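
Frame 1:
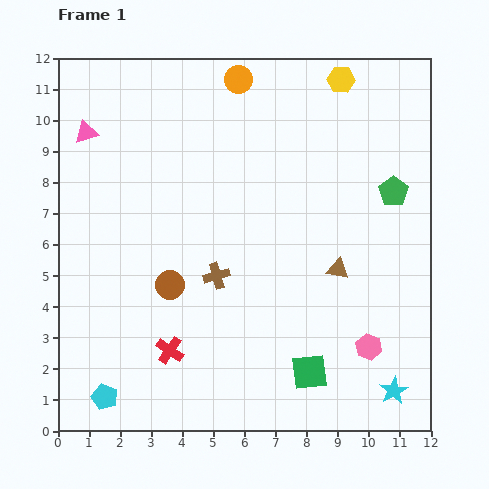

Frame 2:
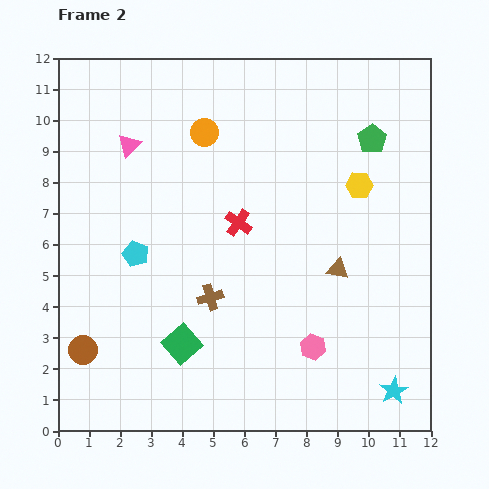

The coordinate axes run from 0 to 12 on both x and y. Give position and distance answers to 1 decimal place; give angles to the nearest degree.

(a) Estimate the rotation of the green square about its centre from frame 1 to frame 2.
34° counter-clockwise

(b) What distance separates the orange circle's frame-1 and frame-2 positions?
2.0

The orange circle moved from (5.8, 11.3) to (4.7, 9.6), a distance of √(1.1² + 1.7²) ≈ 2.0.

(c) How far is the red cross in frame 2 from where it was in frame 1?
4.7

The red cross moved from (3.6, 2.6) to (5.8, 6.7), a distance of √(2.2² + 4.1²) ≈ 4.7.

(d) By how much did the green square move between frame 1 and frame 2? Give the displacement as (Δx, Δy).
(-4.1, 0.9)

The green square was at (8.1, 1.9) in frame 1 and (4.0, 2.8) in frame 2.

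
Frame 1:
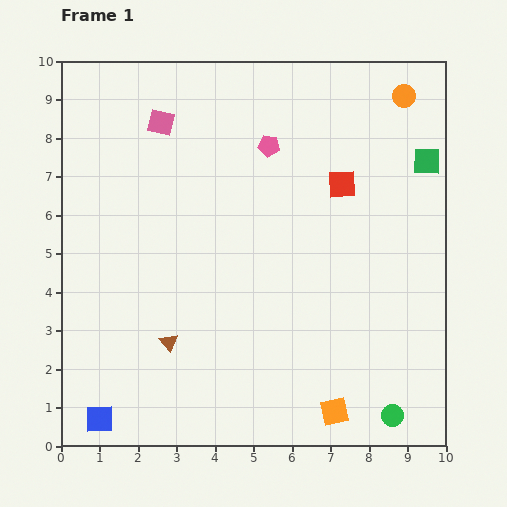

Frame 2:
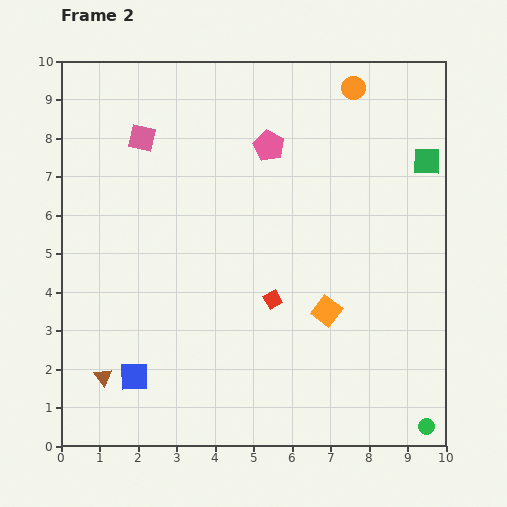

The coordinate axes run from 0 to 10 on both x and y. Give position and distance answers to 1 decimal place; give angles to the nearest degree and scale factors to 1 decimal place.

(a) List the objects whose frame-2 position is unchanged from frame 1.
the green square, the pink pentagon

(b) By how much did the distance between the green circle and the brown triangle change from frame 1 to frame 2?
+2.4

Distance in frame 1: 6.1. Distance in frame 2: 8.5.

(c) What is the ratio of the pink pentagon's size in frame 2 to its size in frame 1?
1.4×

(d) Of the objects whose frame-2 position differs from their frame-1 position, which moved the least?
the pink square

(moved 0.6)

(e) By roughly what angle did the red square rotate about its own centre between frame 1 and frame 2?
27° counter-clockwise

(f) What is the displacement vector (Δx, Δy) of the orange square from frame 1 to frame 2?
(-0.2, 2.6)

The orange square was at (7.1, 0.9) in frame 1 and (6.9, 3.5) in frame 2.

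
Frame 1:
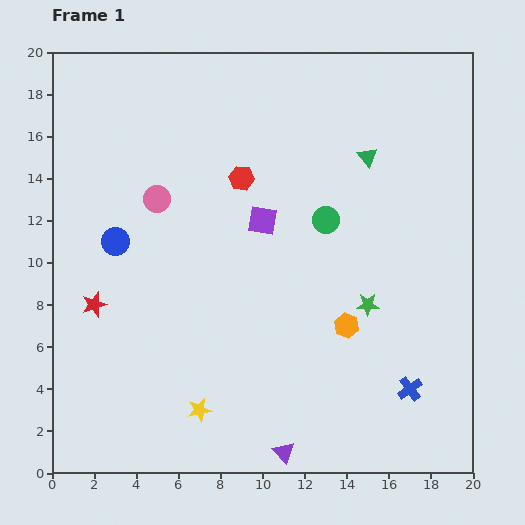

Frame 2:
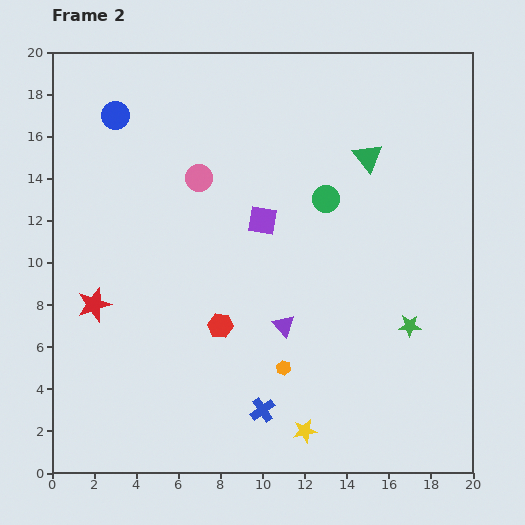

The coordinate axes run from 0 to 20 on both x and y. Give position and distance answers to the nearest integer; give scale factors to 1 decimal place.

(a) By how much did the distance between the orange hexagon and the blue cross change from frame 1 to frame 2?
-2

Distance in frame 1: 4. Distance in frame 2: 2.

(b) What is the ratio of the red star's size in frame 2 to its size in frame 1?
1.4×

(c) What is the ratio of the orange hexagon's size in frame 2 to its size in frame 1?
0.6×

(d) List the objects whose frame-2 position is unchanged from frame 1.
the red star, the purple square, the green triangle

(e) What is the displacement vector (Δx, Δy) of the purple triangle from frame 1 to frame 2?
(0, 6)

The purple triangle was at (11, 1) in frame 1 and (11, 7) in frame 2.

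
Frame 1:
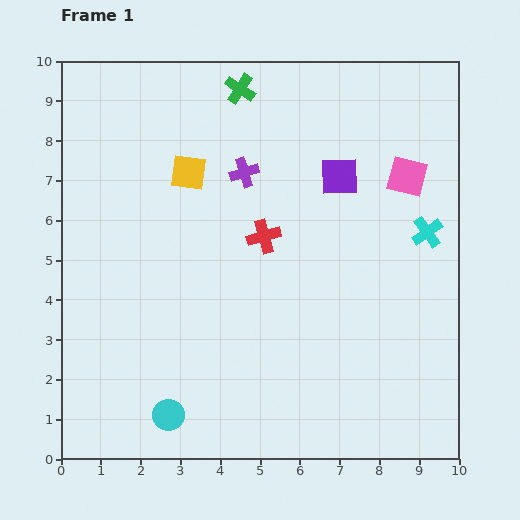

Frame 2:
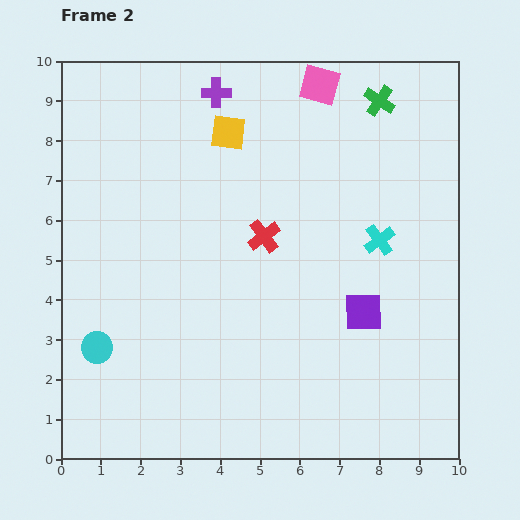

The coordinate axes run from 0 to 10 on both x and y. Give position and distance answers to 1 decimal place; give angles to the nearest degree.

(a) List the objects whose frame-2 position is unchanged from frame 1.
the red cross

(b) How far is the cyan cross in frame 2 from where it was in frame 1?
1.2

The cyan cross moved from (9.2, 5.7) to (8.0, 5.5), a distance of √(1.2² + 0.2²) ≈ 1.2.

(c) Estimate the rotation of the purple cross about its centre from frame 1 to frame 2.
16° clockwise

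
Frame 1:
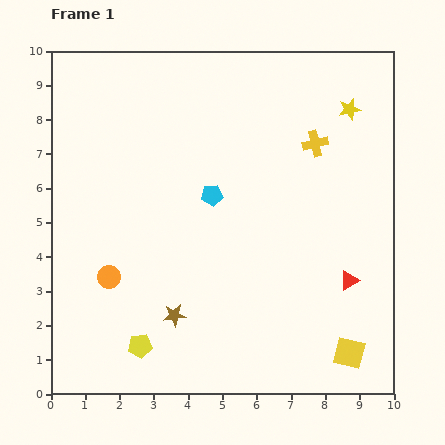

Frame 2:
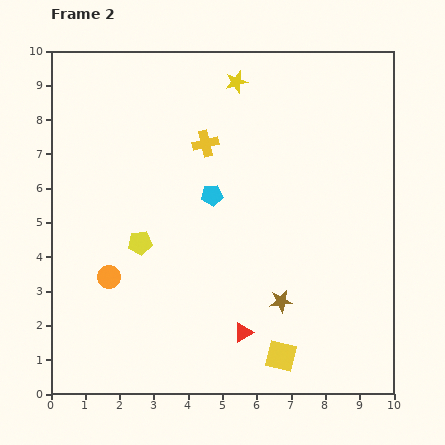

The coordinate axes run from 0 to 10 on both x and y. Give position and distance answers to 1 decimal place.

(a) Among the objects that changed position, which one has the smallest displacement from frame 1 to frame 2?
the yellow square

(moved 2.0)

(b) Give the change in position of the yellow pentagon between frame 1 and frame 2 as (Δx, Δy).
(0.0, 3.0)

The yellow pentagon was at (2.6, 1.4) in frame 1 and (2.6, 4.4) in frame 2.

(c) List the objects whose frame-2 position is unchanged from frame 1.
the orange circle, the cyan pentagon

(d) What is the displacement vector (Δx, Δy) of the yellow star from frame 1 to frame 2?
(-3.3, 0.8)

The yellow star was at (8.7, 8.3) in frame 1 and (5.4, 9.1) in frame 2.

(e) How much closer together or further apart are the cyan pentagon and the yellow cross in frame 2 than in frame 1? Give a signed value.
-1.9

Distance in frame 1: 3.4. Distance in frame 2: 1.5.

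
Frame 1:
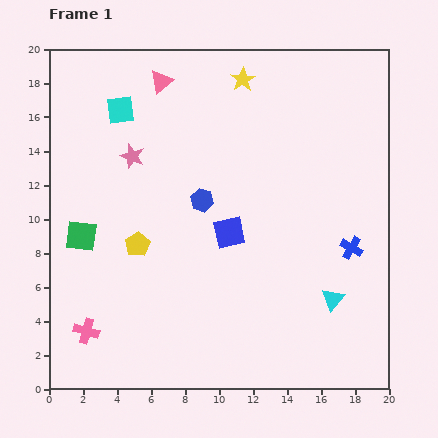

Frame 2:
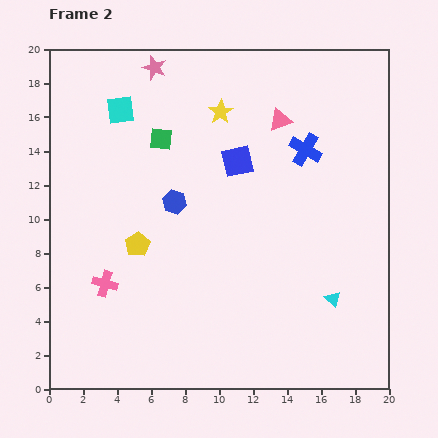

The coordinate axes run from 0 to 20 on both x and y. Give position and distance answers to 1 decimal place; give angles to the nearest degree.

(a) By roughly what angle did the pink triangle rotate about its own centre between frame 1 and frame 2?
19° clockwise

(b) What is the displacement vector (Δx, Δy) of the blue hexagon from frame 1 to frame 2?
(-1.6, -0.1)

The blue hexagon was at (9.0, 11.1) in frame 1 and (7.4, 11.0) in frame 2.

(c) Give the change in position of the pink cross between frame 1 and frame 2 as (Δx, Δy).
(1.1, 2.8)

The pink cross was at (2.2, 3.4) in frame 1 and (3.3, 6.2) in frame 2.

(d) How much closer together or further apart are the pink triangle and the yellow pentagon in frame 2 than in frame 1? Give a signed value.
+1.4

Distance in frame 1: 9.7. Distance in frame 2: 11.1.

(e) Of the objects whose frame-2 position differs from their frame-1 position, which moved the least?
the blue hexagon

(moved 1.6)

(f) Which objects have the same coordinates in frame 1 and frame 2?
the yellow pentagon, the cyan square, the cyan triangle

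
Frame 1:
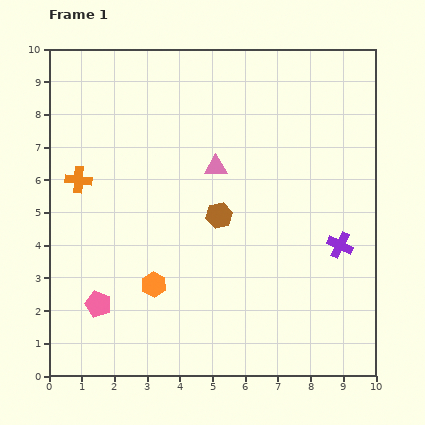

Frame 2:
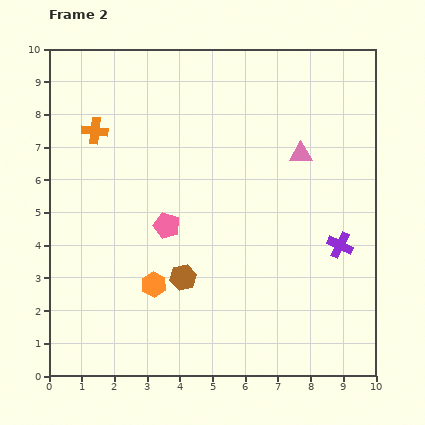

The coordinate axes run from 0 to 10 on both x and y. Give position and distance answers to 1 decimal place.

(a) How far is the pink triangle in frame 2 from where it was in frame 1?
2.6

The pink triangle moved from (5.1, 6.4) to (7.7, 6.8), a distance of √(2.6² + 0.4²) ≈ 2.6.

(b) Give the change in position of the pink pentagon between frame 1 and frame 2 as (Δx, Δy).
(2.1, 2.4)

The pink pentagon was at (1.5, 2.2) in frame 1 and (3.6, 4.6) in frame 2.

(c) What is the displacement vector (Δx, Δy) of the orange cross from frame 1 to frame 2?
(0.5, 1.5)

The orange cross was at (0.9, 6.0) in frame 1 and (1.4, 7.5) in frame 2.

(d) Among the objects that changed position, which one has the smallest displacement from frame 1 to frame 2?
the orange cross

(moved 1.6)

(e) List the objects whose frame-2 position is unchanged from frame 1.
the orange hexagon, the purple cross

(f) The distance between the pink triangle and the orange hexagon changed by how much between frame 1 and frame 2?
+1.9

Distance in frame 1: 4.1. Distance in frame 2: 6.0.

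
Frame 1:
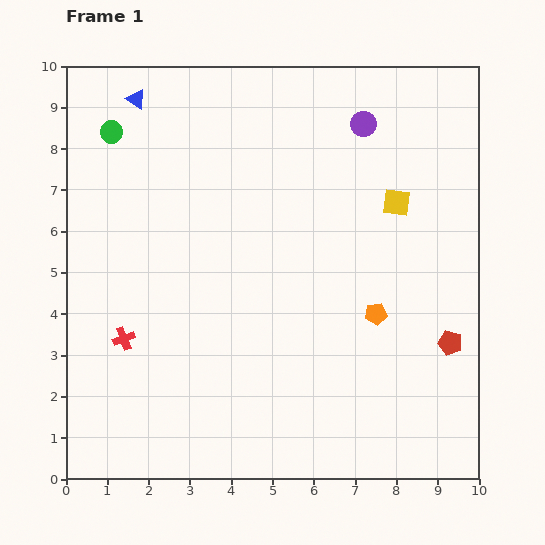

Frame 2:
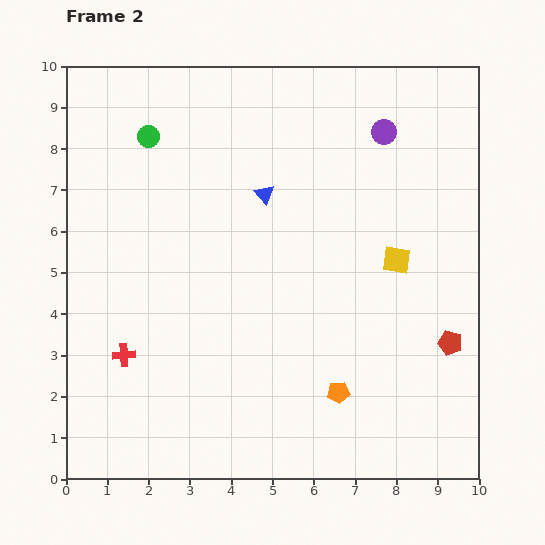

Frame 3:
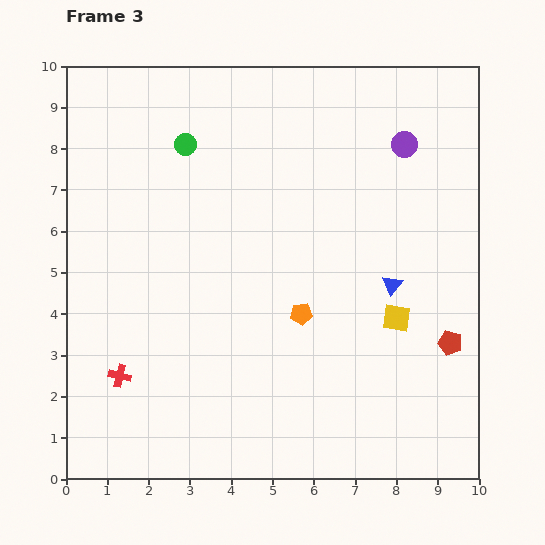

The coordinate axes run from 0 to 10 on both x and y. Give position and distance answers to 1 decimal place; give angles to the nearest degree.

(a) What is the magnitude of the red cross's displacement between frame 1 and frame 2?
0.4

The red cross moved from (1.4, 3.4) to (1.4, 3.0), a distance of √(0.0² + 0.4²) ≈ 0.4.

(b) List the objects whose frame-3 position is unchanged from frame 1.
the red pentagon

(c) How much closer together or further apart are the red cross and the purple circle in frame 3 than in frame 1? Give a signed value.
+1.1

Distance in frame 1: 7.8. Distance in frame 3: 8.9.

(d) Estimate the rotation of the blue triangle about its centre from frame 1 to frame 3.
33° clockwise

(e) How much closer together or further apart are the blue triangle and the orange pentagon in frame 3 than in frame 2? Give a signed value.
-2.8

Distance in frame 2: 5.1. Distance in frame 3: 2.3.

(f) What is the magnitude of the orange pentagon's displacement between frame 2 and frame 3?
2.1

The orange pentagon moved from (6.6, 2.1) to (5.7, 4.0), a distance of √(0.9² + 1.9²) ≈ 2.1.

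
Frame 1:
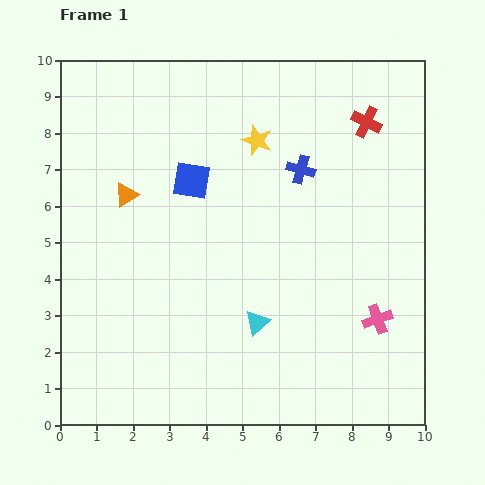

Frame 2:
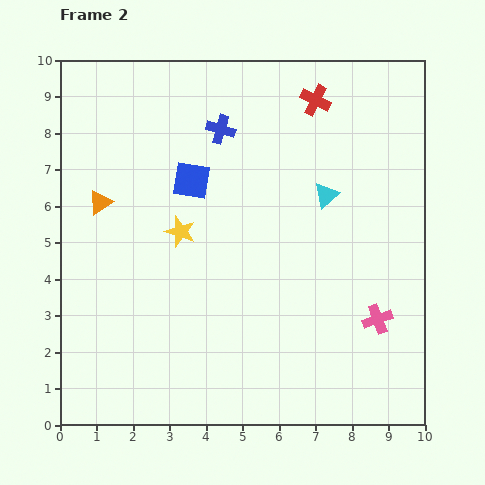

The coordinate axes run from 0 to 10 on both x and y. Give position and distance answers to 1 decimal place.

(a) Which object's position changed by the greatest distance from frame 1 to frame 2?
the cyan triangle

(moved 4.0; next 3.3)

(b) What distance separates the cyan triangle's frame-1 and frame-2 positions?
4.0

The cyan triangle moved from (5.4, 2.8) to (7.3, 6.3), a distance of √(1.9² + 3.5²) ≈ 4.0.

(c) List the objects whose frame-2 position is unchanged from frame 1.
the pink cross, the blue square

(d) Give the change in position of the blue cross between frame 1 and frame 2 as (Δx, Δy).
(-2.2, 1.1)

The blue cross was at (6.6, 7.0) in frame 1 and (4.4, 8.1) in frame 2.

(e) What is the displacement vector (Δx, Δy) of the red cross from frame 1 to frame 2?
(-1.4, 0.6)

The red cross was at (8.4, 8.3) in frame 1 and (7.0, 8.9) in frame 2.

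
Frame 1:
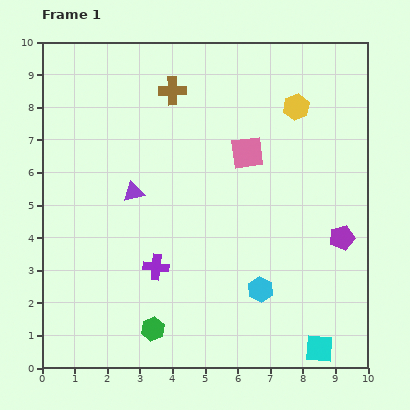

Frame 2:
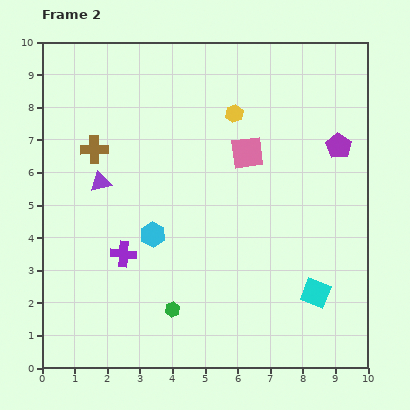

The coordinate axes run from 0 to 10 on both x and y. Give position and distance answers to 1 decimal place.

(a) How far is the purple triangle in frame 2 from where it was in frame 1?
1.0

The purple triangle moved from (2.8, 5.4) to (1.8, 5.7), a distance of √(1.0² + 0.3²) ≈ 1.0.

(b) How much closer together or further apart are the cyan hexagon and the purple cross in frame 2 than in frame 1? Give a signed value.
-2.2

Distance in frame 1: 3.3. Distance in frame 2: 1.1.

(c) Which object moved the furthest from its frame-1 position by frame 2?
the cyan hexagon

(moved 3.7; next 3.0)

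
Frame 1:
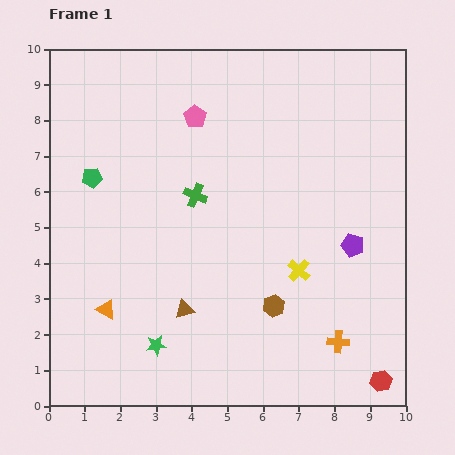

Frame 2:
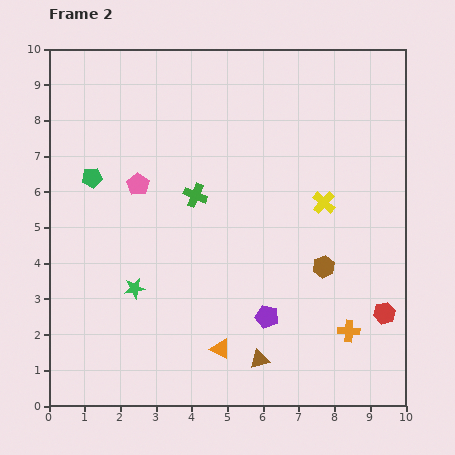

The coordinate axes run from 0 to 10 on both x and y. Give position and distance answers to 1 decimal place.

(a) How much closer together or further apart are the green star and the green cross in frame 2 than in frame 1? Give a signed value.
-1.2

Distance in frame 1: 4.3. Distance in frame 2: 3.1.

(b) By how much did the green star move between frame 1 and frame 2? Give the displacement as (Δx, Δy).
(-0.6, 1.6)

The green star was at (3.0, 1.7) in frame 1 and (2.4, 3.3) in frame 2.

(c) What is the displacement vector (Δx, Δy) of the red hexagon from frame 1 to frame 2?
(0.1, 1.9)

The red hexagon was at (9.3, 0.7) in frame 1 and (9.4, 2.6) in frame 2.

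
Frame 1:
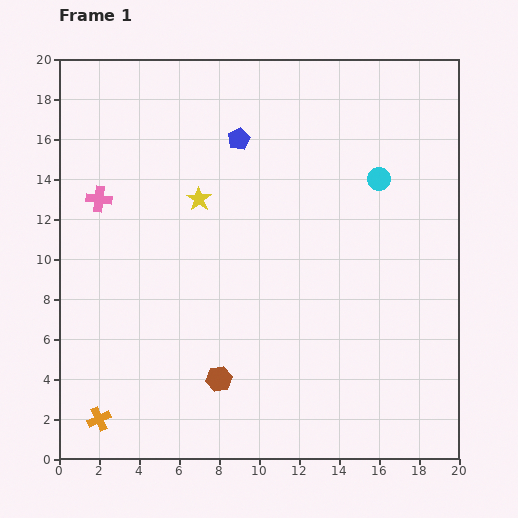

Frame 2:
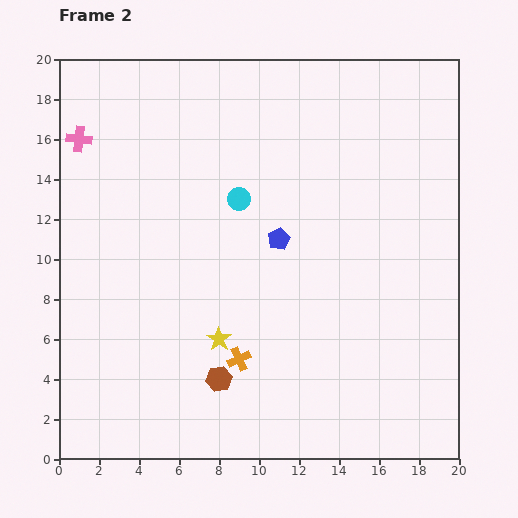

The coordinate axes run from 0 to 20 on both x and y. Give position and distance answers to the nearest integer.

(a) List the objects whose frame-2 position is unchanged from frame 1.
the brown hexagon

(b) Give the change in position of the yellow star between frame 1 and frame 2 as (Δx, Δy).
(1, -7)

The yellow star was at (7, 13) in frame 1 and (8, 6) in frame 2.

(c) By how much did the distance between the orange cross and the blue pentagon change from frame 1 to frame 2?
-10

Distance in frame 1: 16. Distance in frame 2: 6.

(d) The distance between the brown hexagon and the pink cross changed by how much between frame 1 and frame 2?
+3

Distance in frame 1: 11. Distance in frame 2: 14.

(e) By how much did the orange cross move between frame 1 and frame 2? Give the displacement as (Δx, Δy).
(7, 3)

The orange cross was at (2, 2) in frame 1 and (9, 5) in frame 2.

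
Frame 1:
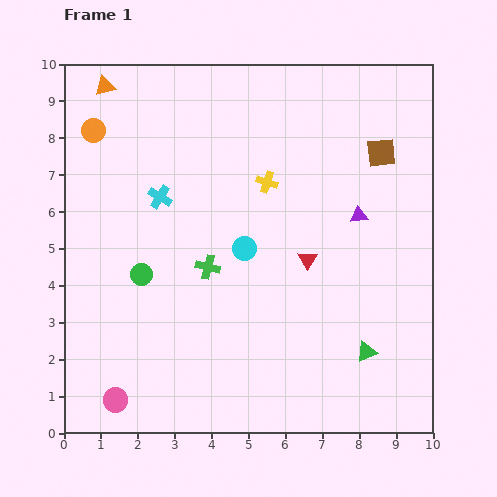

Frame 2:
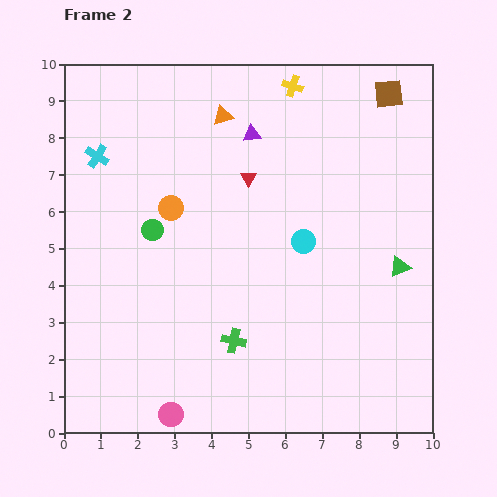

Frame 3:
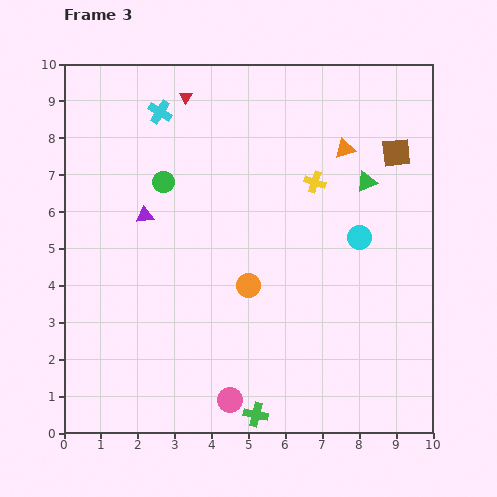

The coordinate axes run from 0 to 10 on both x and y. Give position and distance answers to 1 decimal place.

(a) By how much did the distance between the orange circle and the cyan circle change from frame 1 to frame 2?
-1.5

Distance in frame 1: 5.2. Distance in frame 2: 3.7.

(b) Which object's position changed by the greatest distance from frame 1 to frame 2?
the purple triangle

(moved 3.6; next 3.3)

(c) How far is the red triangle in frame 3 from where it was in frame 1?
5.5

The red triangle moved from (6.6, 4.7) to (3.3, 9.1), a distance of √(3.3² + 4.4²) ≈ 5.5.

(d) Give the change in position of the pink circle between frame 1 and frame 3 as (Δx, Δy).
(3.1, 0.0)

The pink circle was at (1.4, 0.9) in frame 1 and (4.5, 0.9) in frame 3.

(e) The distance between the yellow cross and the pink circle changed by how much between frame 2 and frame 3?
-3.2

Distance in frame 2: 9.5. Distance in frame 3: 6.3.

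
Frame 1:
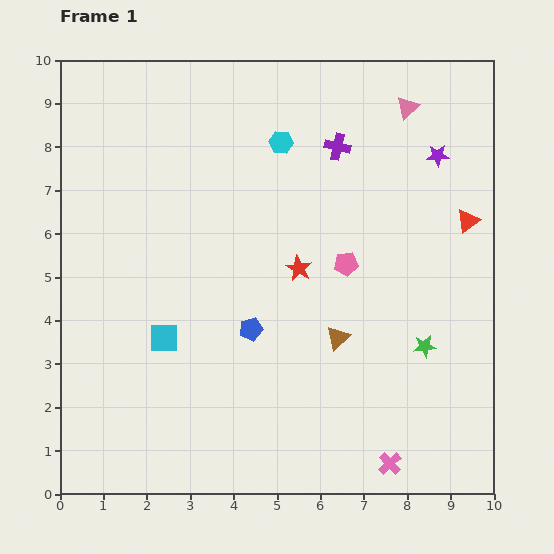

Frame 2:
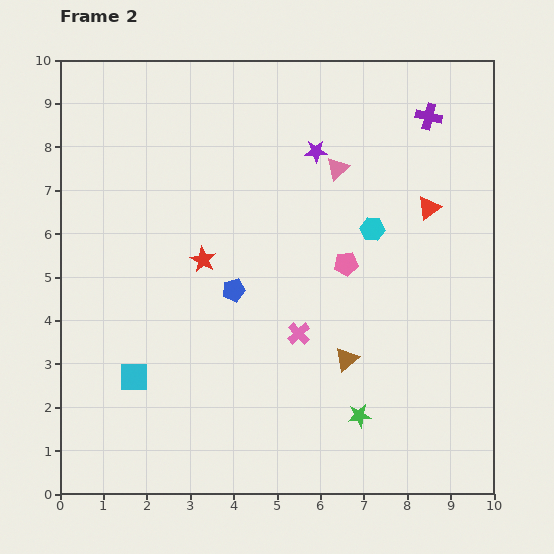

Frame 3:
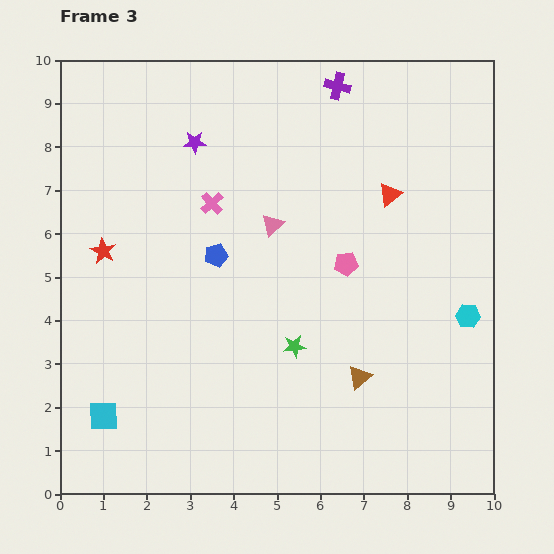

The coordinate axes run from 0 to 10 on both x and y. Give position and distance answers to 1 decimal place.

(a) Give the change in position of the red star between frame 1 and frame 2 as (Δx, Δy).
(-2.2, 0.2)

The red star was at (5.5, 5.2) in frame 1 and (3.3, 5.4) in frame 2.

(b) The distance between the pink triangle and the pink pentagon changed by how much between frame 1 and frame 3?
-2.0

Distance in frame 1: 3.9. Distance in frame 3: 1.9.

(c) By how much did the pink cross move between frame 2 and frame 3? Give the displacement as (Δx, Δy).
(-2.0, 3.0)

The pink cross was at (5.5, 3.7) in frame 2 and (3.5, 6.7) in frame 3.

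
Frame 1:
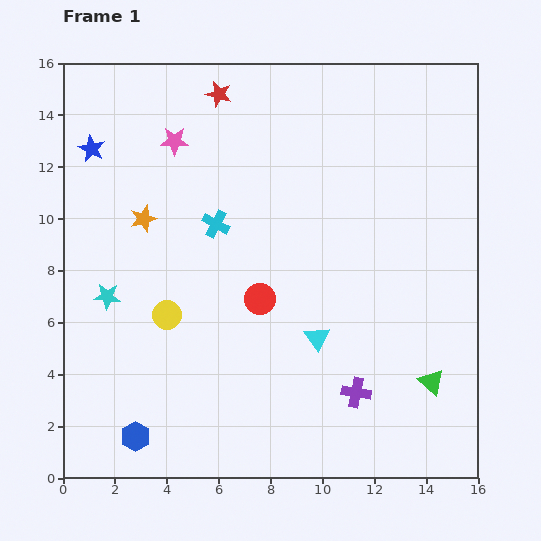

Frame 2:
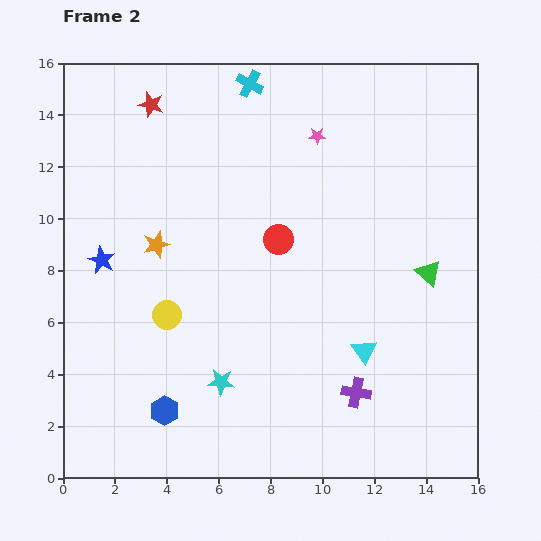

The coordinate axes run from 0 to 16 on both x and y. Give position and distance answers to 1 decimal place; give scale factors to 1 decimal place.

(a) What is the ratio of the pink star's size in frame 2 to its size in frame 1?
0.6×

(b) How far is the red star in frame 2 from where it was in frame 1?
2.6

The red star moved from (6.0, 14.8) to (3.4, 14.4), a distance of √(2.6² + 0.4²) ≈ 2.6.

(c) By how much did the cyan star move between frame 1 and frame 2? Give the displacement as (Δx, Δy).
(4.4, -3.3)

The cyan star was at (1.7, 7.0) in frame 1 and (6.1, 3.7) in frame 2.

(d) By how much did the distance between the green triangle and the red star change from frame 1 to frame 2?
-1.3

Distance in frame 1: 13.8. Distance in frame 2: 12.5.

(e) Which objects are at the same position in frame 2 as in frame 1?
the purple cross, the yellow circle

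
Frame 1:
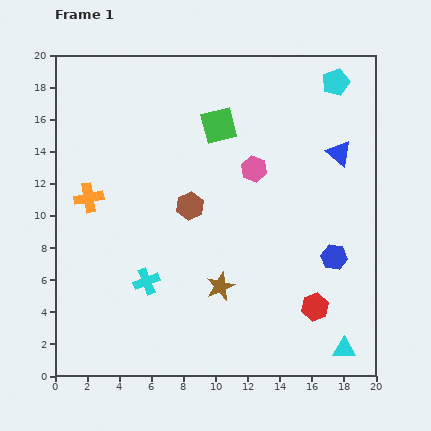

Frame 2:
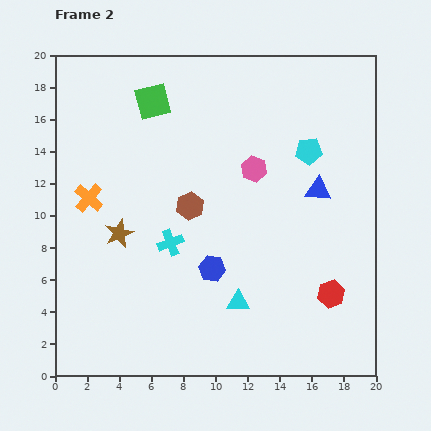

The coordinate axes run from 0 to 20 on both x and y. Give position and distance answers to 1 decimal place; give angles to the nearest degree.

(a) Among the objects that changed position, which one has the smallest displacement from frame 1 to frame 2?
the red hexagon

(moved 1.3)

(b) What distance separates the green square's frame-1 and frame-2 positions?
4.4

The green square moved from (10.2, 15.6) to (6.1, 17.1), a distance of √(4.1² + 1.5²) ≈ 4.4.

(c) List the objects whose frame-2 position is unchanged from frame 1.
the pink hexagon, the orange cross, the brown hexagon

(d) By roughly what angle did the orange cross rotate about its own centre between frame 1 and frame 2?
38° counter-clockwise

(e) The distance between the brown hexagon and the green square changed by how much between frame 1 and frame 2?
+1.6

Distance in frame 1: 5.3. Distance in frame 2: 6.9.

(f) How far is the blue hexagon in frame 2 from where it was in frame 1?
7.6

The blue hexagon moved from (17.4, 7.4) to (9.8, 6.7), a distance of √(7.6² + 0.7²) ≈ 7.6.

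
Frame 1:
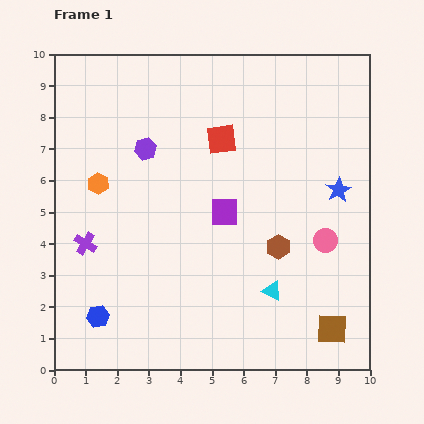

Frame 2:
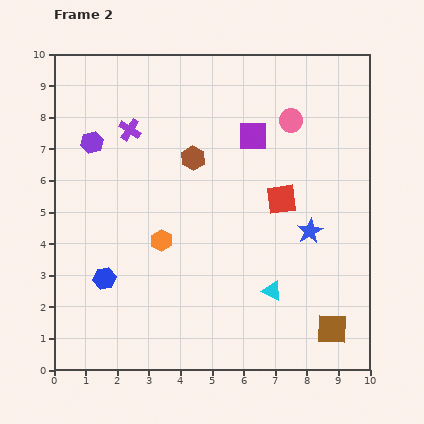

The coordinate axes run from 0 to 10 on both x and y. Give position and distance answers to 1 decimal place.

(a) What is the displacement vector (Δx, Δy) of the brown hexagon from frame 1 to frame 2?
(-2.7, 2.8)

The brown hexagon was at (7.1, 3.9) in frame 1 and (4.4, 6.7) in frame 2.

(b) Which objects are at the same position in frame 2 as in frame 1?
the brown square, the cyan triangle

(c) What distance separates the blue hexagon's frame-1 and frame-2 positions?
1.2

The blue hexagon moved from (1.4, 1.7) to (1.6, 2.9), a distance of √(0.2² + 1.2²) ≈ 1.2.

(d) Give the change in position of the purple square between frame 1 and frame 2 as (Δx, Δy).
(0.9, 2.4)

The purple square was at (5.4, 5.0) in frame 1 and (6.3, 7.4) in frame 2.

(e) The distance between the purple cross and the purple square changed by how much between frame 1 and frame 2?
-0.6

Distance in frame 1: 4.5. Distance in frame 2: 3.9.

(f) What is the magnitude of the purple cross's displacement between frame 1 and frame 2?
3.9

The purple cross moved from (1.0, 4.0) to (2.4, 7.6), a distance of √(1.4² + 3.6²) ≈ 3.9.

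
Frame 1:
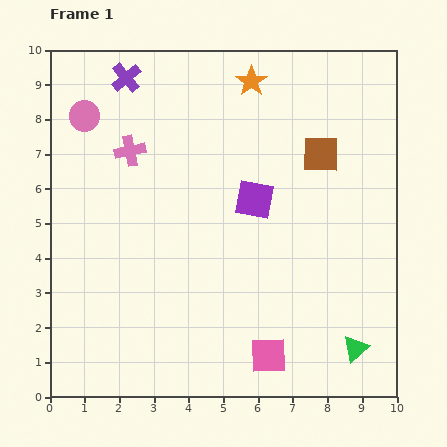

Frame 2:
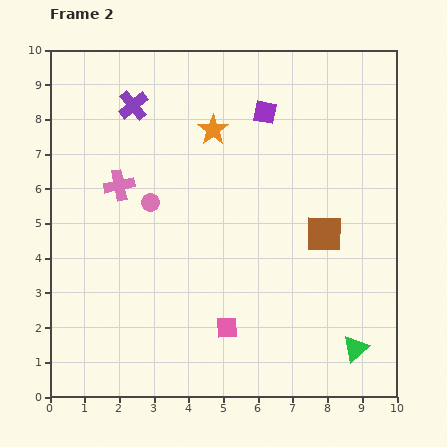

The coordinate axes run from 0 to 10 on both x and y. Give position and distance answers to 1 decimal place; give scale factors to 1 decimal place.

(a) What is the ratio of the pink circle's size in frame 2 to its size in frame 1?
0.6×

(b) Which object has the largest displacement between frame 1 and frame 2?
the pink circle

(moved 3.1; next 2.5)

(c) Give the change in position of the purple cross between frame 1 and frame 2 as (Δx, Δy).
(0.2, -0.8)

The purple cross was at (2.2, 9.2) in frame 1 and (2.4, 8.4) in frame 2.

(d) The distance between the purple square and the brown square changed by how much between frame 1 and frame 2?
+1.6

Distance in frame 1: 2.3. Distance in frame 2: 3.9.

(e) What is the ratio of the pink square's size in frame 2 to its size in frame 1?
0.6×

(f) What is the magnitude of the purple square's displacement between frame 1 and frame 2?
2.5

The purple square moved from (5.9, 5.7) to (6.2, 8.2), a distance of √(0.3² + 2.5²) ≈ 2.5.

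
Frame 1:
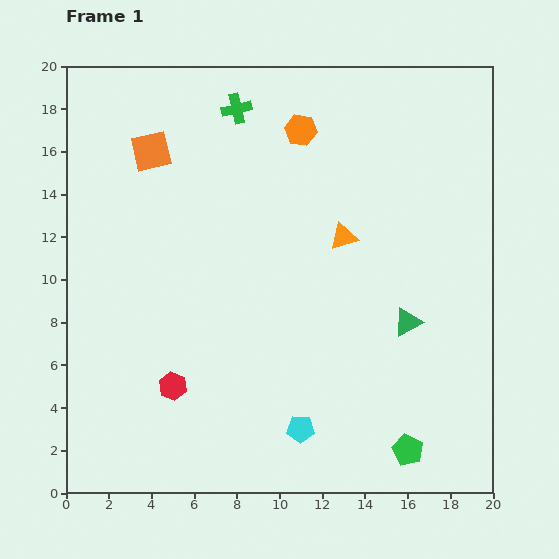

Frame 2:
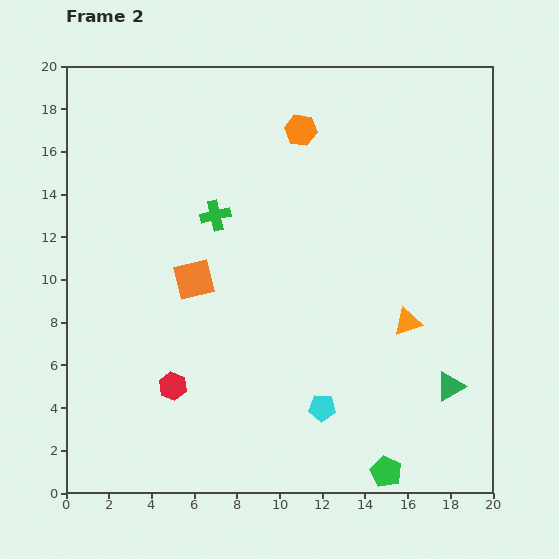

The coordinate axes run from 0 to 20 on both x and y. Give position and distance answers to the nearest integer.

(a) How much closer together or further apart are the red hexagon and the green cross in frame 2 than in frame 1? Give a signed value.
-5

Distance in frame 1: 13. Distance in frame 2: 8.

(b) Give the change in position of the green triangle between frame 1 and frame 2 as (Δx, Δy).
(2, -3)

The green triangle was at (16, 8) in frame 1 and (18, 5) in frame 2.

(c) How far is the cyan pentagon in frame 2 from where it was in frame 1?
1

The cyan pentagon moved from (11, 3) to (12, 4), a distance of √(1² + 1²) ≈ 1.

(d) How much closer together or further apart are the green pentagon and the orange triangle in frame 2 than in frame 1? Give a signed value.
-3

Distance in frame 1: 10. Distance in frame 2: 7.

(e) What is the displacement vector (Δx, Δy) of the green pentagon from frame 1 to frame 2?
(-1, -1)

The green pentagon was at (16, 2) in frame 1 and (15, 1) in frame 2.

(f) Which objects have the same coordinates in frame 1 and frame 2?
the red hexagon, the orange hexagon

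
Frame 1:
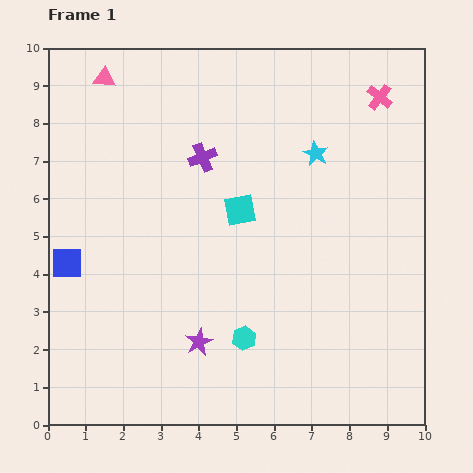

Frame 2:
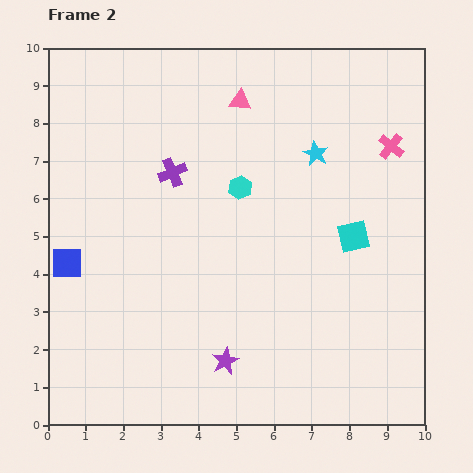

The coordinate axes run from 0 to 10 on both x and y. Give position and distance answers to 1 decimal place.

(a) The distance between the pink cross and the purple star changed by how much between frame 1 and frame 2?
-0.9

Distance in frame 1: 8.1. Distance in frame 2: 7.2.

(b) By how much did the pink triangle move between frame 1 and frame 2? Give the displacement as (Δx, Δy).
(3.6, -0.6)

The pink triangle was at (1.5, 9.2) in frame 1 and (5.1, 8.6) in frame 2.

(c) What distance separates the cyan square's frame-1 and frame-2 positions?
3.1

The cyan square moved from (5.1, 5.7) to (8.1, 5.0), a distance of √(3.0² + 0.7²) ≈ 3.1.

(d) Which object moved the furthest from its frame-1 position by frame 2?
the cyan hexagon

(moved 4.0; next 3.6)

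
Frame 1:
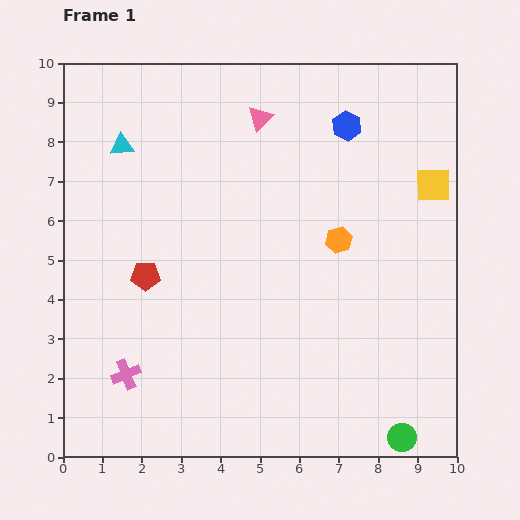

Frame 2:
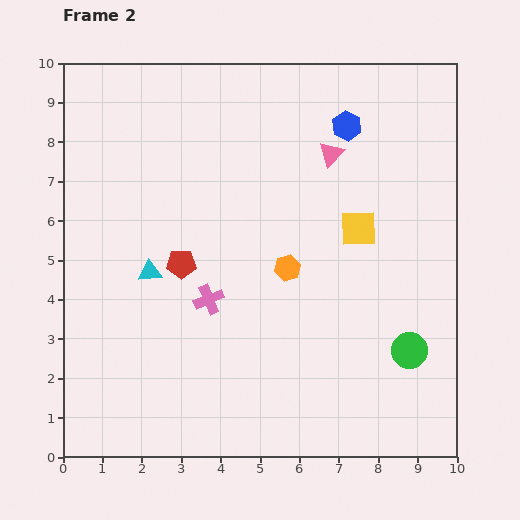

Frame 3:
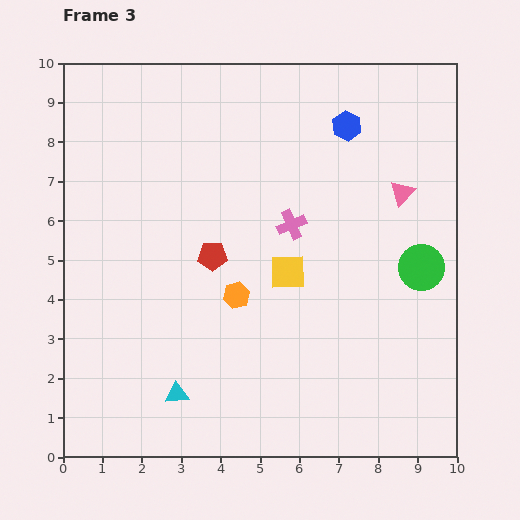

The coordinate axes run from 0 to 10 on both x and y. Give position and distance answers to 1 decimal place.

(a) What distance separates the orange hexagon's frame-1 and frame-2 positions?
1.5

The orange hexagon moved from (7.0, 5.5) to (5.7, 4.8), a distance of √(1.3² + 0.7²) ≈ 1.5.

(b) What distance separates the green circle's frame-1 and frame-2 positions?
2.2

The green circle moved from (8.6, 0.5) to (8.8, 2.7), a distance of √(0.2² + 2.2²) ≈ 2.2.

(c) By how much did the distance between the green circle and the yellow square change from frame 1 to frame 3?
-3.0

Distance in frame 1: 6.4. Distance in frame 3: 3.4.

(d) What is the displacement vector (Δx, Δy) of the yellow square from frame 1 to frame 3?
(-3.7, -2.2)

The yellow square was at (9.4, 6.9) in frame 1 and (5.7, 4.7) in frame 3.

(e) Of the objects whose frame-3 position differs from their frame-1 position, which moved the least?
the red pentagon

(moved 1.8)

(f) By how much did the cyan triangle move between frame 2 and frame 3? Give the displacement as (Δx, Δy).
(0.7, -3.1)

The cyan triangle was at (2.2, 4.7) in frame 2 and (2.9, 1.6) in frame 3.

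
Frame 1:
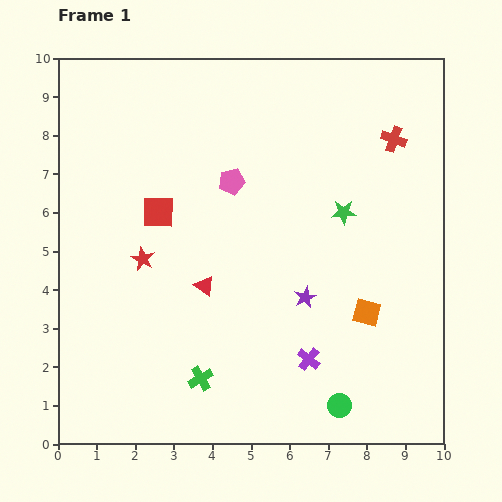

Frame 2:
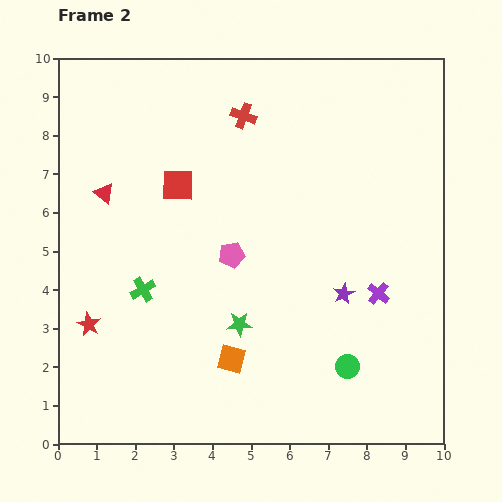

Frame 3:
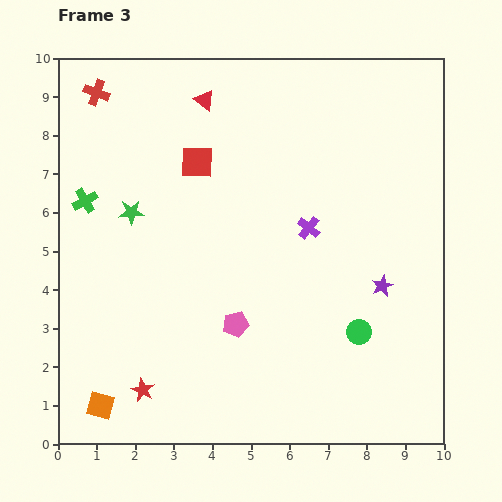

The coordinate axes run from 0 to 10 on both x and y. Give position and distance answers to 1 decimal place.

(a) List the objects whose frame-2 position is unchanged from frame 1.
none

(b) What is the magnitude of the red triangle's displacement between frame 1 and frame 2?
3.5

The red triangle moved from (3.8, 4.1) to (1.2, 6.5), a distance of √(2.6² + 2.4²) ≈ 3.5.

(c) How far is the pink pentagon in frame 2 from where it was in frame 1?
1.9

The pink pentagon moved from (4.5, 6.8) to (4.5, 4.9), a distance of √(0.0² + 1.9²) ≈ 1.9.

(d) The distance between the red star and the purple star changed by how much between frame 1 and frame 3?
+2.5

Distance in frame 1: 4.3. Distance in frame 3: 6.8.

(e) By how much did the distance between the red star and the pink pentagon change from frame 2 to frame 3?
-1.2

Distance in frame 2: 4.1. Distance in frame 3: 2.9.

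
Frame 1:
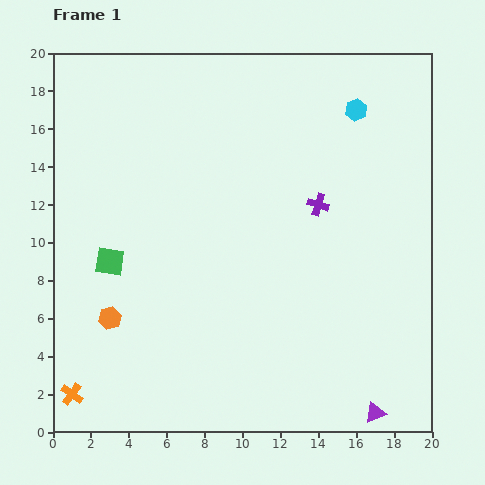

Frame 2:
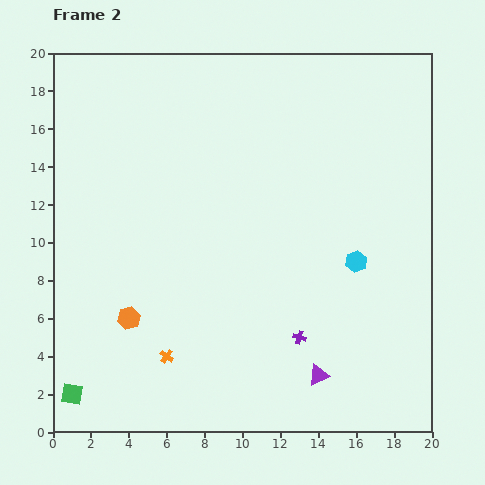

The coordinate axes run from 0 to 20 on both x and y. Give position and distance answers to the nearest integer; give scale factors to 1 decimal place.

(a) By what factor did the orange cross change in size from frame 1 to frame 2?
0.6×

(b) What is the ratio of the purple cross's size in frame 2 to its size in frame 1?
0.6×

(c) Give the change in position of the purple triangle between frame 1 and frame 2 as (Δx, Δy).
(-3, 2)

The purple triangle was at (17, 1) in frame 1 and (14, 3) in frame 2.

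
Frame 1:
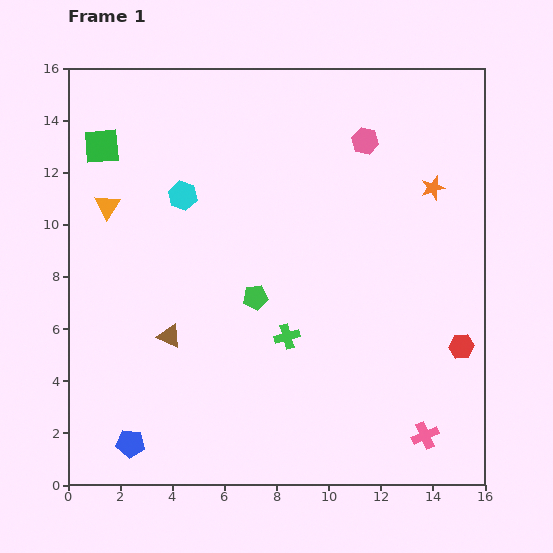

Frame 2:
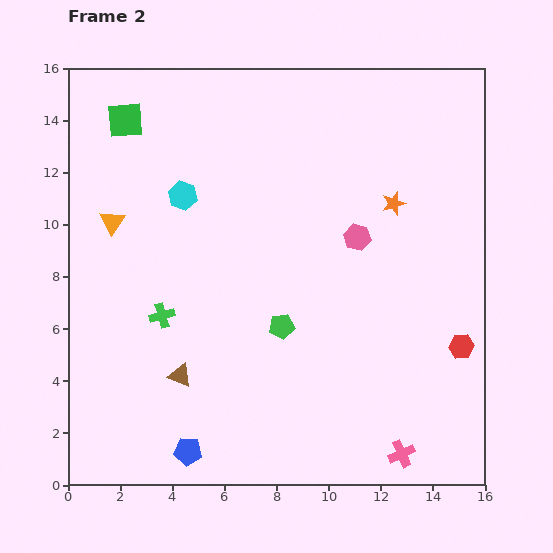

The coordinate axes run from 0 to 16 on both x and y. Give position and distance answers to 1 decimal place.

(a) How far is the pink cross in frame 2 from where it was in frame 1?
1.1

The pink cross moved from (13.7, 1.9) to (12.8, 1.2), a distance of √(0.9² + 0.7²) ≈ 1.1.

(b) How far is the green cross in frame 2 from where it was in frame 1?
4.9

The green cross moved from (8.4, 5.7) to (3.6, 6.5), a distance of √(4.8² + 0.8²) ≈ 4.9.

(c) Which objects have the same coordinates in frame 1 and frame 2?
the cyan hexagon, the red hexagon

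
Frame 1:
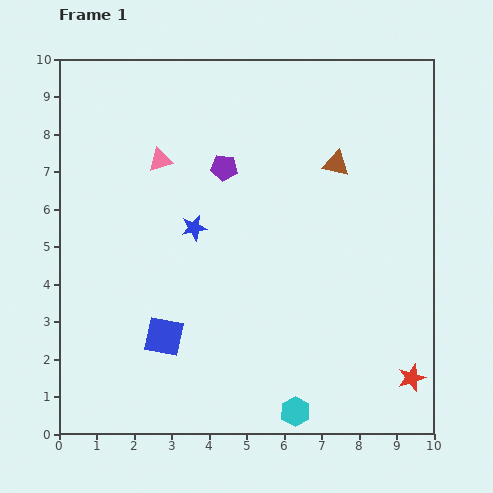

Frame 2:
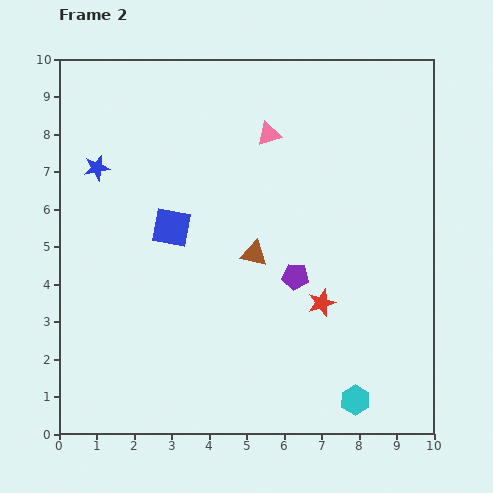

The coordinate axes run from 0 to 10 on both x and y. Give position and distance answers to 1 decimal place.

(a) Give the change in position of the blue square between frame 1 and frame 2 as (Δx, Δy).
(0.2, 2.9)

The blue square was at (2.8, 2.6) in frame 1 and (3.0, 5.5) in frame 2.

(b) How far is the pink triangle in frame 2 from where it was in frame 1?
3.0

The pink triangle moved from (2.7, 7.3) to (5.6, 8.0), a distance of √(2.9² + 0.7²) ≈ 3.0.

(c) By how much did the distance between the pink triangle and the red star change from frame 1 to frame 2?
-4.2

Distance in frame 1: 8.9. Distance in frame 2: 4.7.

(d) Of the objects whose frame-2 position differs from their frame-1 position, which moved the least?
the cyan hexagon

(moved 1.6)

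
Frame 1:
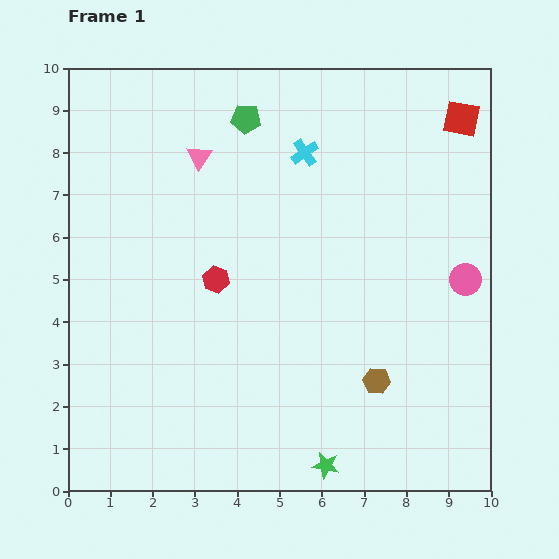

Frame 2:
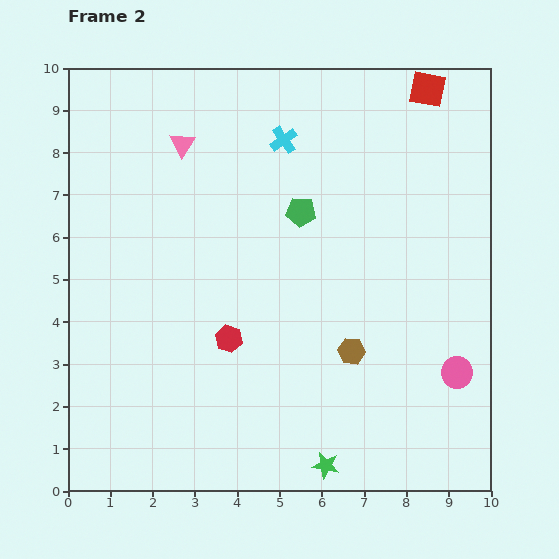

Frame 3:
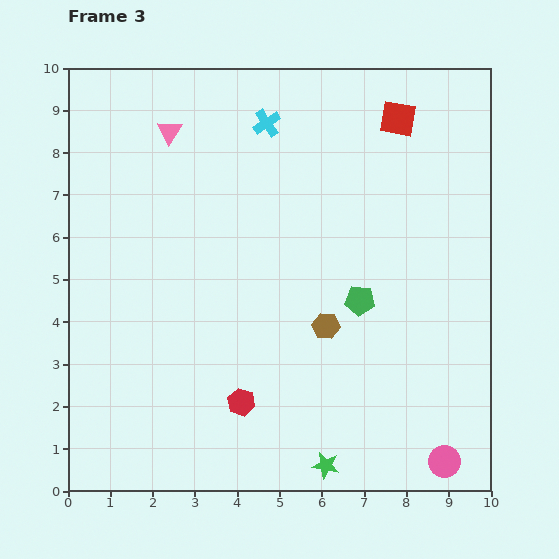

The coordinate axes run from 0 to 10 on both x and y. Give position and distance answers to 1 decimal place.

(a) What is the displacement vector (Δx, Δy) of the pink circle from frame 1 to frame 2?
(-0.2, -2.2)

The pink circle was at (9.4, 5.0) in frame 1 and (9.2, 2.8) in frame 2.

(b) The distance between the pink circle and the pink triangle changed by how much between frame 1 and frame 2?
+1.6

Distance in frame 1: 6.9. Distance in frame 2: 8.5.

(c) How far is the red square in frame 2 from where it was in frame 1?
1.1

The red square moved from (9.3, 8.8) to (8.5, 9.5), a distance of √(0.8² + 0.7²) ≈ 1.1.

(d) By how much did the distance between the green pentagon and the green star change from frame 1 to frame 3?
-4.4

Distance in frame 1: 8.4. Distance in frame 3: 4.0.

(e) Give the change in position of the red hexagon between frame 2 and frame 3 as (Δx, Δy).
(0.3, -1.5)

The red hexagon was at (3.8, 3.6) in frame 2 and (4.1, 2.1) in frame 3.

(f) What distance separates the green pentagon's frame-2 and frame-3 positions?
2.5

The green pentagon moved from (5.5, 6.6) to (6.9, 4.5), a distance of √(1.4² + 2.1²) ≈ 2.5.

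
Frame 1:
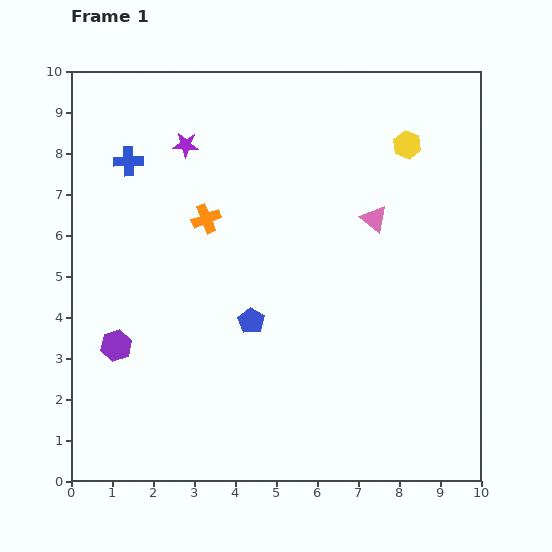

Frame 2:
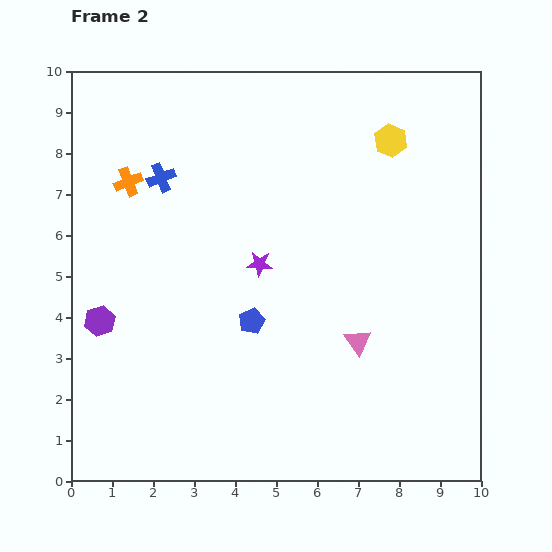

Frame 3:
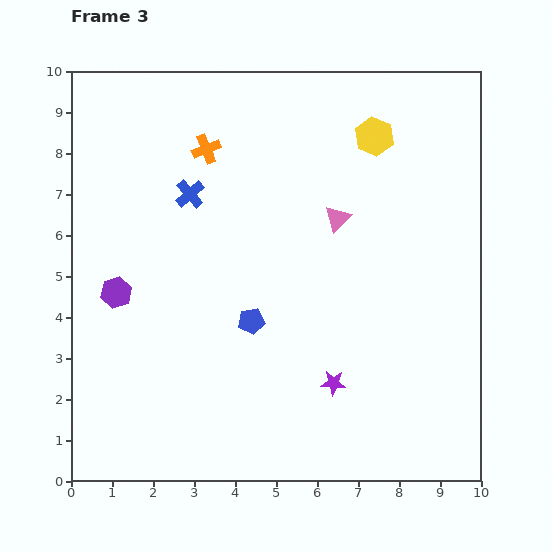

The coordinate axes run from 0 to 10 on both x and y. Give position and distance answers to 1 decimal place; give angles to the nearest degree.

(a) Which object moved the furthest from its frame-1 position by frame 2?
the purple star

(moved 3.4; next 3.0)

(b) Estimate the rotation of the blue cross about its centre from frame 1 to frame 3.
39° counter-clockwise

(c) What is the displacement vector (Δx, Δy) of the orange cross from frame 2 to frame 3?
(1.9, 0.8)

The orange cross was at (1.4, 7.3) in frame 2 and (3.3, 8.1) in frame 3.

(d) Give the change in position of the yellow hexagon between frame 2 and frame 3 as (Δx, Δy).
(-0.4, 0.1)

The yellow hexagon was at (7.8, 8.3) in frame 2 and (7.4, 8.4) in frame 3.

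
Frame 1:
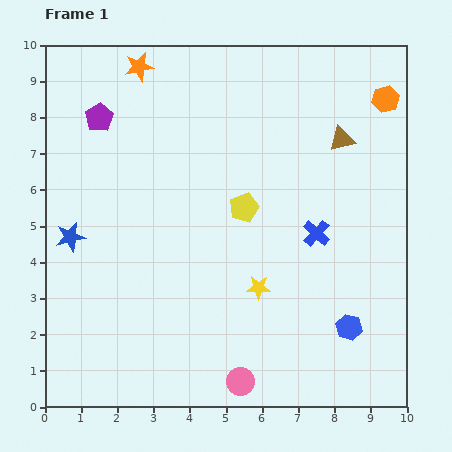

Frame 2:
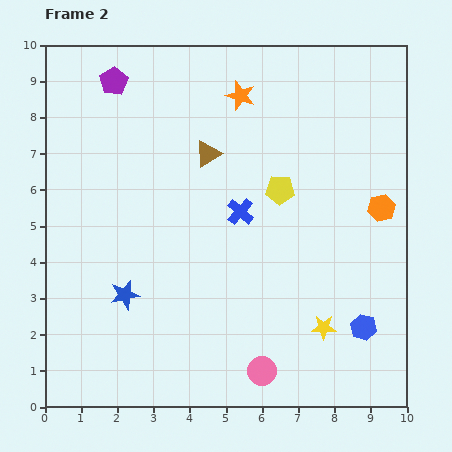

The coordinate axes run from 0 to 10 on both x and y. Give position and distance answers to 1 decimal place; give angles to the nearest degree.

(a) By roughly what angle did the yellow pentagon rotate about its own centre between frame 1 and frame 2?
24° clockwise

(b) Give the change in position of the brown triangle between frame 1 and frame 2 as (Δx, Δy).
(-3.7, -0.4)

The brown triangle was at (8.2, 7.4) in frame 1 and (4.5, 7.0) in frame 2.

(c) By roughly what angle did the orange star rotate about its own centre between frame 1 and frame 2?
30° clockwise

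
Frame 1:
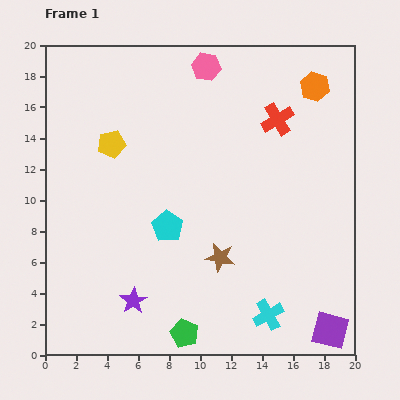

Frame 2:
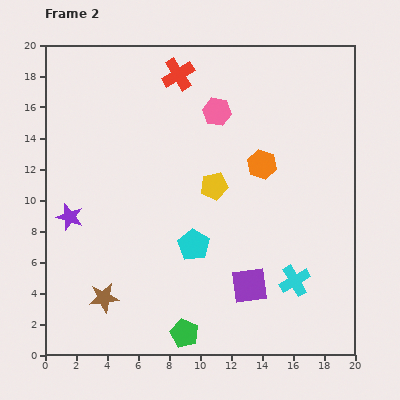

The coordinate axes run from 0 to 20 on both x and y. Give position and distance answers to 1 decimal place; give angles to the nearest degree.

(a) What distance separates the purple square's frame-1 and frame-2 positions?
6.0

The purple square moved from (18.4, 1.6) to (13.2, 4.5), a distance of √(5.2² + 2.9²) ≈ 6.0.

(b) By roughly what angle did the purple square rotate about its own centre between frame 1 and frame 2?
22° counter-clockwise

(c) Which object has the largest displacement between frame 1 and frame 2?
the brown star

(moved 7.9; next 7.1)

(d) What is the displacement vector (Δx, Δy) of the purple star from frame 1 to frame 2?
(-4.1, 5.4)

The purple star was at (5.7, 3.5) in frame 1 and (1.6, 8.9) in frame 2.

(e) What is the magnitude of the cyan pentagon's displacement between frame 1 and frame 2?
2.1

The cyan pentagon moved from (7.9, 8.3) to (9.6, 7.1), a distance of √(1.7² + 1.2²) ≈ 2.1.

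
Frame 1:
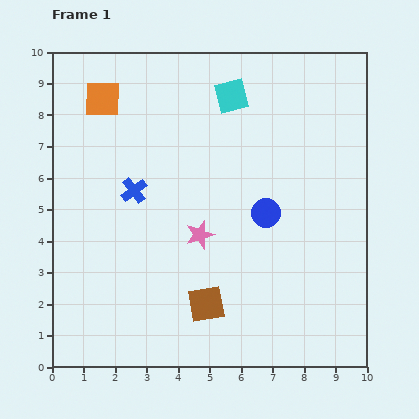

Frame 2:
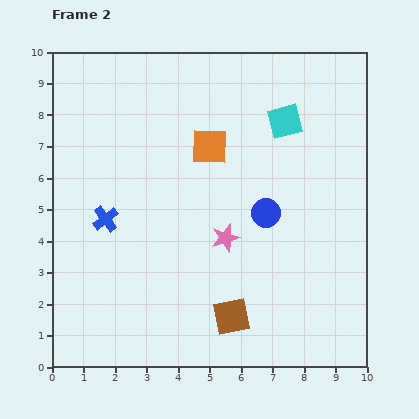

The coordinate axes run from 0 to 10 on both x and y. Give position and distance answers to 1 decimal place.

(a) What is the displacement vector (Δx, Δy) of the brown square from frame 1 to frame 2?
(0.8, -0.4)

The brown square was at (4.9, 2.0) in frame 1 and (5.7, 1.6) in frame 2.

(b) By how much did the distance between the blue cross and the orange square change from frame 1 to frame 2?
+0.9

Distance in frame 1: 3.1. Distance in frame 2: 4.0.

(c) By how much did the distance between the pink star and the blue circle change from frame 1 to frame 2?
-0.7

Distance in frame 1: 2.2. Distance in frame 2: 1.5.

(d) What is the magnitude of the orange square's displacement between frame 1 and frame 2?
3.7

The orange square moved from (1.6, 8.5) to (5.0, 7.0), a distance of √(3.4² + 1.5²) ≈ 3.7.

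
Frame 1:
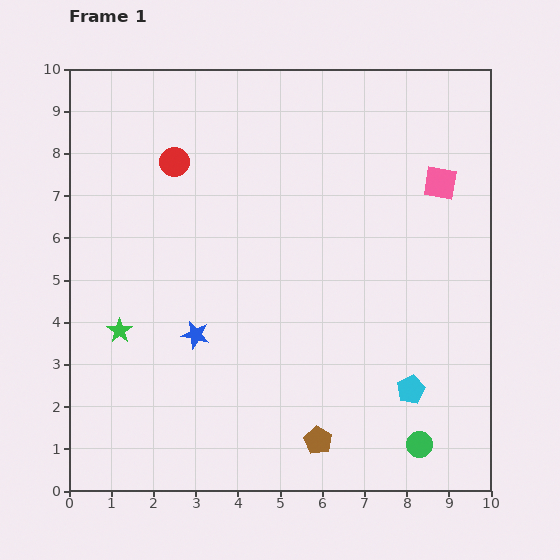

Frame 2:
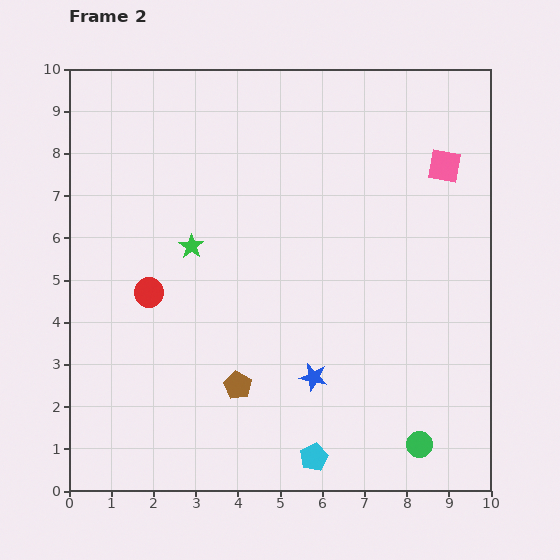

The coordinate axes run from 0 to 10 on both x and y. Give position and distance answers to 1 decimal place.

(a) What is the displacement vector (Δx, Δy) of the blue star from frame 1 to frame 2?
(2.8, -1.0)

The blue star was at (3.0, 3.7) in frame 1 and (5.8, 2.7) in frame 2.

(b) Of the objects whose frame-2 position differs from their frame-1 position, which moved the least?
the pink square

(moved 0.4)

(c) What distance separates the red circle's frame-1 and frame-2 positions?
3.2

The red circle moved from (2.5, 7.8) to (1.9, 4.7), a distance of √(0.6² + 3.1²) ≈ 3.2.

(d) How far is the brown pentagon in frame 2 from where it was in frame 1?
2.3

The brown pentagon moved from (5.9, 1.2) to (4.0, 2.5), a distance of √(1.9² + 1.3²) ≈ 2.3.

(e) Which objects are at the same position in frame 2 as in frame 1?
the green circle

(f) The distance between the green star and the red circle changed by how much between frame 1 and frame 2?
-2.7

Distance in frame 1: 4.2. Distance in frame 2: 1.5.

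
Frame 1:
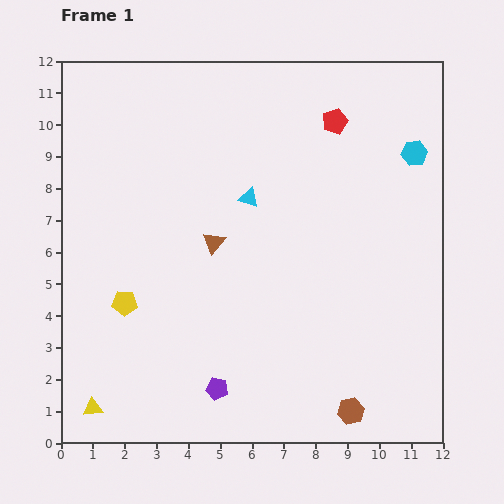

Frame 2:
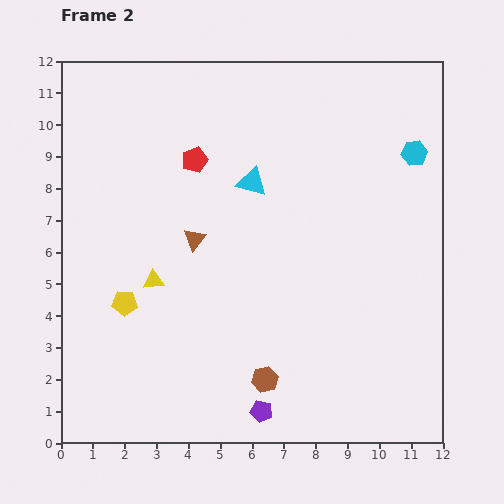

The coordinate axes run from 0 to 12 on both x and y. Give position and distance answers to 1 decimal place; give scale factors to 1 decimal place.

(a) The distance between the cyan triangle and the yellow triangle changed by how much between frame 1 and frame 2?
-3.8

Distance in frame 1: 8.2. Distance in frame 2: 4.4.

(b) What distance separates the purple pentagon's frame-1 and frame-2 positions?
1.6

The purple pentagon moved from (4.9, 1.7) to (6.3, 1.0), a distance of √(1.4² + 0.7²) ≈ 1.6.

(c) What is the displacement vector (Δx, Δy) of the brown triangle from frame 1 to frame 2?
(-0.6, 0.1)

The brown triangle was at (4.8, 6.3) in frame 1 and (4.2, 6.4) in frame 2.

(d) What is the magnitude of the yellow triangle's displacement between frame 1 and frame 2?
4.4

The yellow triangle moved from (1.0, 1.1) to (2.9, 5.1), a distance of √(1.9² + 4.0²) ≈ 4.4.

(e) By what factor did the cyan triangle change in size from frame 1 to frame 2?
1.5×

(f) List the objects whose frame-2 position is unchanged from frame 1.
the cyan hexagon, the yellow pentagon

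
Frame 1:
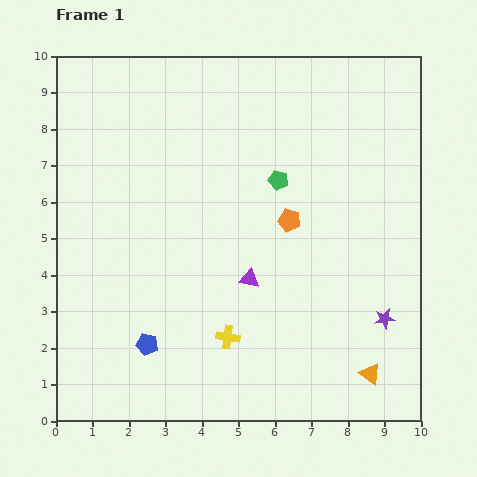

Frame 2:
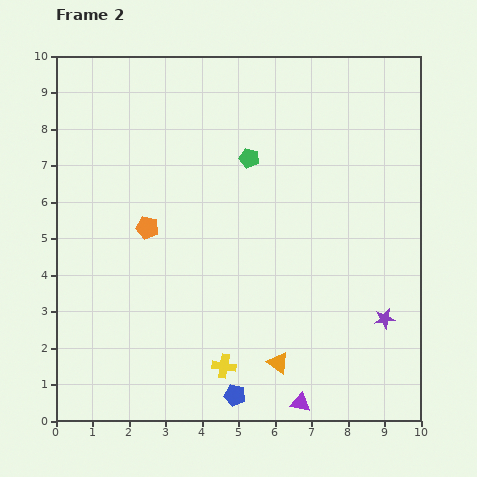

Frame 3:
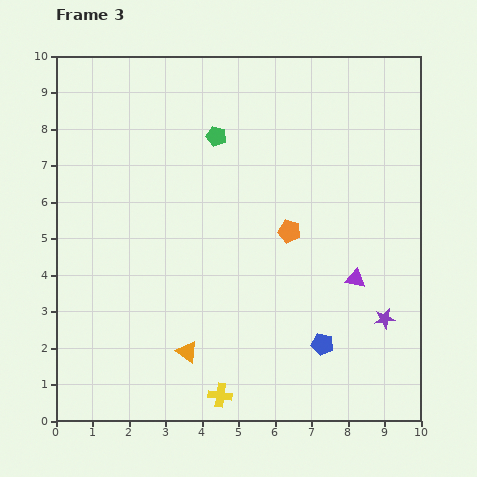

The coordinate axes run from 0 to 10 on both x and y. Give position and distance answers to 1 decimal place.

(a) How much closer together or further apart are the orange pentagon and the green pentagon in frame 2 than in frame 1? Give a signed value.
+2.3

Distance in frame 1: 1.1. Distance in frame 2: 3.4.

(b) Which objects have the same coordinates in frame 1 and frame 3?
the purple star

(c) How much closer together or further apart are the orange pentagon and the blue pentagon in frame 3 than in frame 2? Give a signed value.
-2.0

Distance in frame 2: 5.2. Distance in frame 3: 3.2.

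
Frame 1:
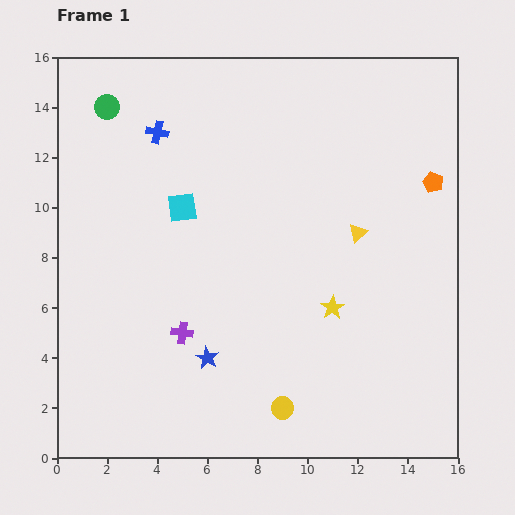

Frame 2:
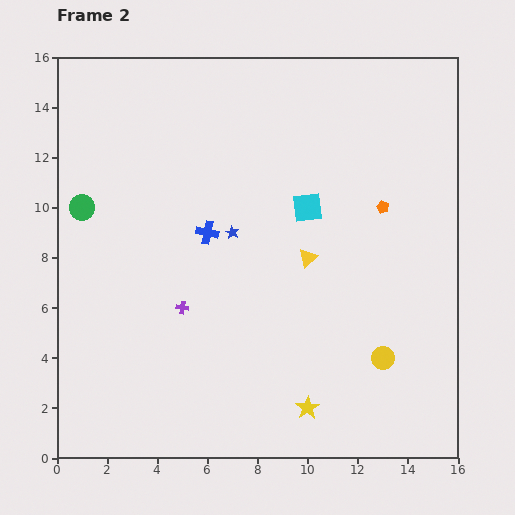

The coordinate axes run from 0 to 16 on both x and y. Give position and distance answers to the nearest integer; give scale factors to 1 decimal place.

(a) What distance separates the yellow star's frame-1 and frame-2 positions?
4

The yellow star moved from (11, 6) to (10, 2), a distance of √(1² + 4²) ≈ 4.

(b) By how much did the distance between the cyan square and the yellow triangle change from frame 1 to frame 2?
-5

Distance in frame 1: 7. Distance in frame 2: 2.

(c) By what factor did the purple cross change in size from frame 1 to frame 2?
0.6×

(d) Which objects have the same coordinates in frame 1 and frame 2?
none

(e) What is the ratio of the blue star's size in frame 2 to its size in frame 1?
0.6×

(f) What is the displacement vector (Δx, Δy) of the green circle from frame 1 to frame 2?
(-1, -4)

The green circle was at (2, 14) in frame 1 and (1, 10) in frame 2.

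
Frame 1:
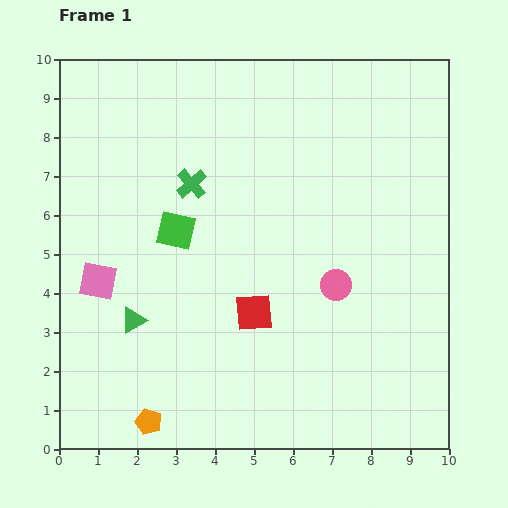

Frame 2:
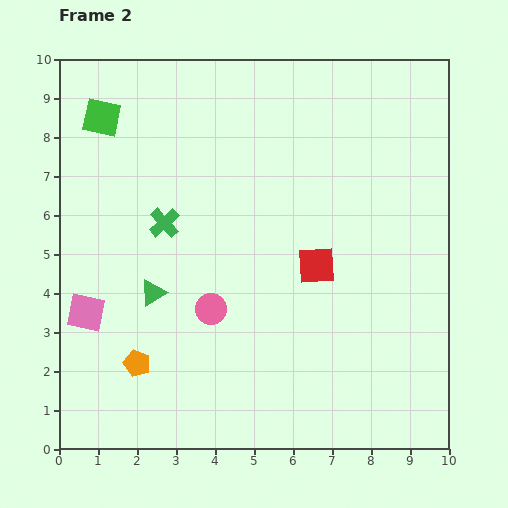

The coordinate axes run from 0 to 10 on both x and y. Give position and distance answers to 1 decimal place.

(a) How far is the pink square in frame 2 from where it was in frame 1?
0.9

The pink square moved from (1.0, 4.3) to (0.7, 3.5), a distance of √(0.3² + 0.8²) ≈ 0.9.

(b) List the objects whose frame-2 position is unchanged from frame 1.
none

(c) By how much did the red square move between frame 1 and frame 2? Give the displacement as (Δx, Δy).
(1.6, 1.2)

The red square was at (5.0, 3.5) in frame 1 and (6.6, 4.7) in frame 2.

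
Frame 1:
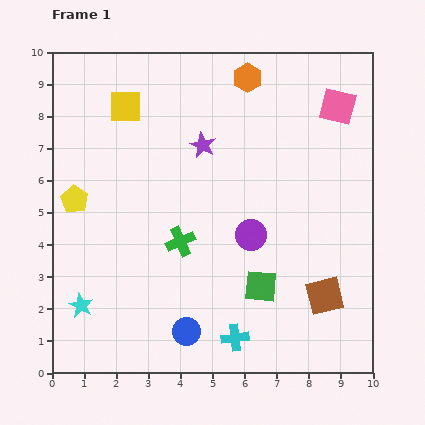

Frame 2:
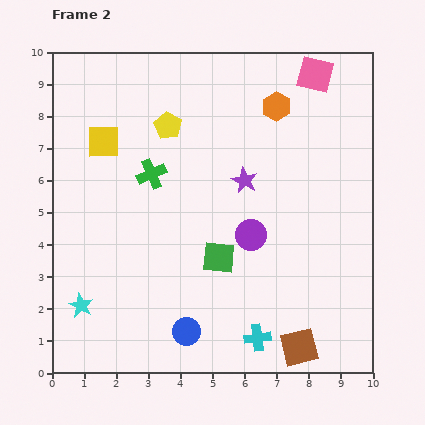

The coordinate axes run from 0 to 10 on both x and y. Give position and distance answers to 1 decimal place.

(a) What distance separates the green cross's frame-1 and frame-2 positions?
2.3

The green cross moved from (4.0, 4.1) to (3.1, 6.2), a distance of √(0.9² + 2.1²) ≈ 2.3.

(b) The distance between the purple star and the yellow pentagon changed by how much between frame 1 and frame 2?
-1.4

Distance in frame 1: 4.3. Distance in frame 2: 2.9.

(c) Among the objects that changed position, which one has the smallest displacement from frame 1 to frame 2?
the cyan cross

(moved 0.7)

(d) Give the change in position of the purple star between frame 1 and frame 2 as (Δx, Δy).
(1.3, -1.1)

The purple star was at (4.7, 7.1) in frame 1 and (6.0, 6.0) in frame 2.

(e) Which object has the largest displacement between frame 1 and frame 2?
the yellow pentagon

(moved 3.7; next 2.3)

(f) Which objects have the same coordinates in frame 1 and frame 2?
the purple circle, the cyan star, the blue circle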